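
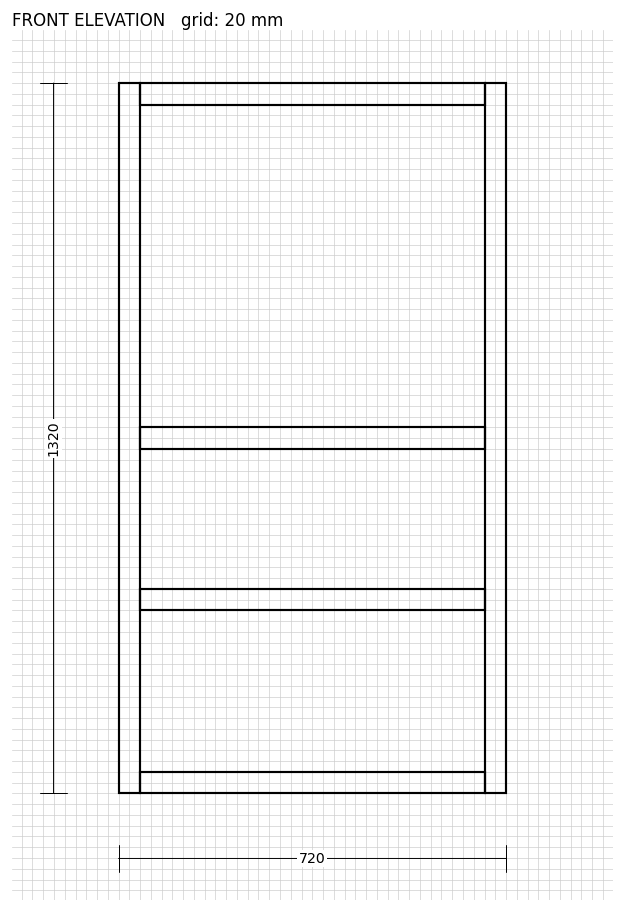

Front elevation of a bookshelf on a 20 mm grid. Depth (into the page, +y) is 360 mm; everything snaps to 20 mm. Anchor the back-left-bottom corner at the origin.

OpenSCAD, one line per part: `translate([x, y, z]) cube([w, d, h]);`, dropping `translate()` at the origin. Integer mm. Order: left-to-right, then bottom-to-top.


cube([40, 360, 1320]);
translate([40, 0, 0]) cube([640, 360, 40]);
translate([40, 0, 340]) cube([640, 360, 40]);
translate([40, 0, 640]) cube([640, 360, 40]);
translate([40, 0, 1280]) cube([640, 360, 40]);
translate([680, 0, 0]) cube([40, 360, 1320]);


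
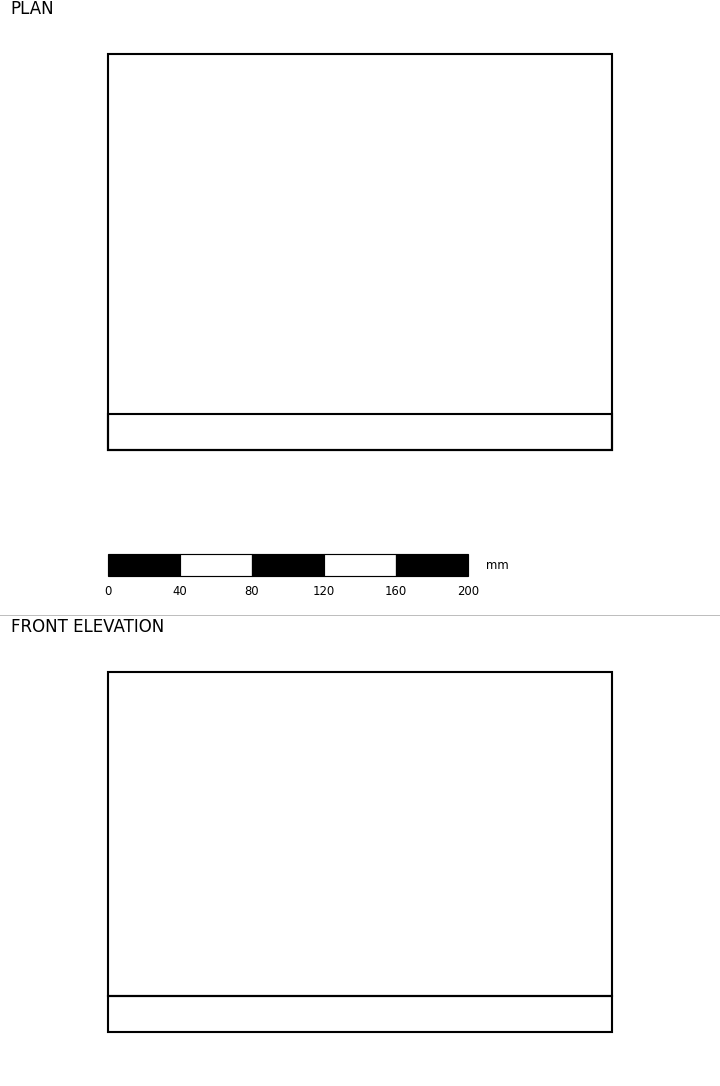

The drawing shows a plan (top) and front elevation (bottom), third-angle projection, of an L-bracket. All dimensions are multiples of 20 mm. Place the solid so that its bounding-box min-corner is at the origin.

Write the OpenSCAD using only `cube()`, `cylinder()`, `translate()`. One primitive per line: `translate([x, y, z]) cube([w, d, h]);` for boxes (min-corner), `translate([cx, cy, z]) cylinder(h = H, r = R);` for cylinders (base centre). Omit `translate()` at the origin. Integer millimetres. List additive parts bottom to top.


cube([280, 220, 20]);
translate([0, 0, 20]) cube([280, 20, 180]);


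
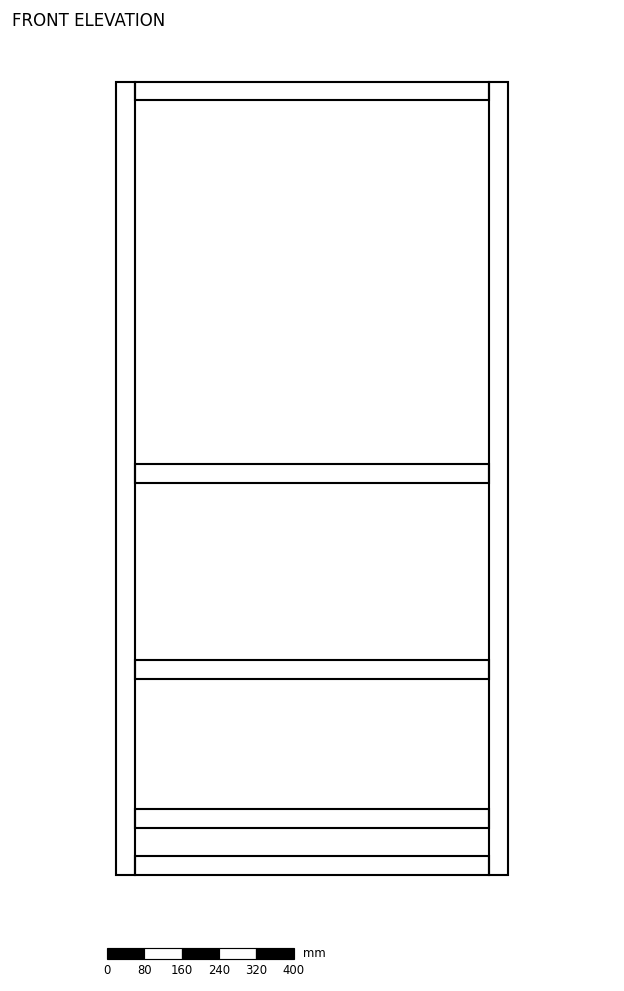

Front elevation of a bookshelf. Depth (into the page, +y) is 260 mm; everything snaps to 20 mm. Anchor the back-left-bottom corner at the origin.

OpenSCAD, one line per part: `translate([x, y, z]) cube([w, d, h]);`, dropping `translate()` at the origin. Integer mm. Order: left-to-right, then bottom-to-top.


cube([40, 260, 1700]);
translate([40, 0, 0]) cube([760, 260, 40]);
translate([40, 0, 100]) cube([760, 260, 40]);
translate([40, 0, 420]) cube([760, 260, 40]);
translate([40, 0, 840]) cube([760, 260, 40]);
translate([40, 0, 1660]) cube([760, 260, 40]);
translate([800, 0, 0]) cube([40, 260, 1700]);


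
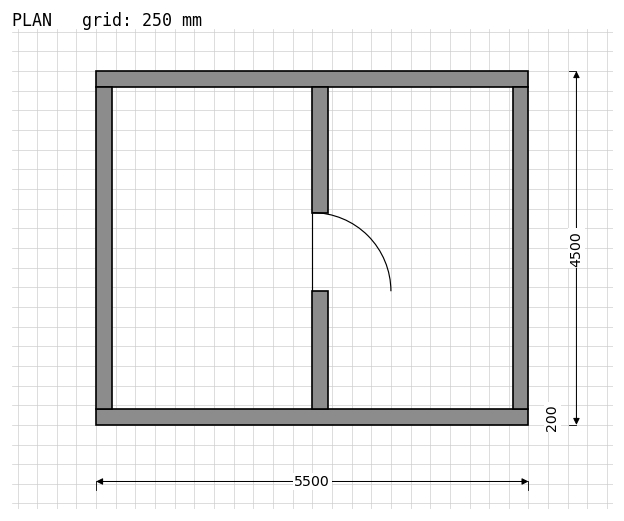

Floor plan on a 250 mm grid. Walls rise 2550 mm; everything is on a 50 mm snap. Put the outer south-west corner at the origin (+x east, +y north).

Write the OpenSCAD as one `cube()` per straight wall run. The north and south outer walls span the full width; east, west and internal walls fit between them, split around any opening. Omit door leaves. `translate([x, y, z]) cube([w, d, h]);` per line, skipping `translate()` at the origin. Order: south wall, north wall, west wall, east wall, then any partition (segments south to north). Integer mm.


cube([5500, 200, 2550]);
translate([0, 4300, 0]) cube([5500, 200, 2550]);
translate([0, 200, 0]) cube([200, 4100, 2550]);
translate([5300, 200, 0]) cube([200, 4100, 2550]);
translate([2750, 200, 0]) cube([200, 1500, 2550]);
translate([2750, 2700, 0]) cube([200, 1600, 2550]);


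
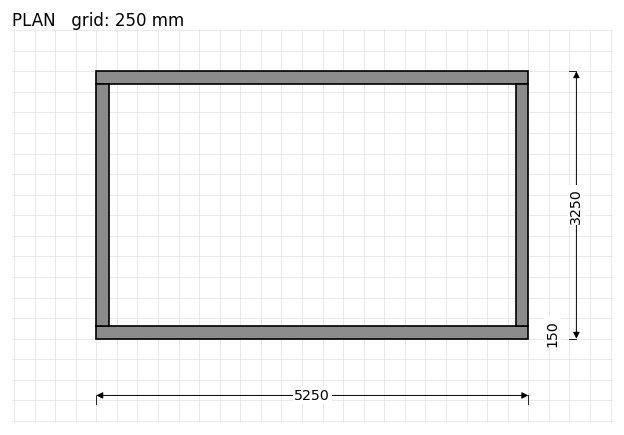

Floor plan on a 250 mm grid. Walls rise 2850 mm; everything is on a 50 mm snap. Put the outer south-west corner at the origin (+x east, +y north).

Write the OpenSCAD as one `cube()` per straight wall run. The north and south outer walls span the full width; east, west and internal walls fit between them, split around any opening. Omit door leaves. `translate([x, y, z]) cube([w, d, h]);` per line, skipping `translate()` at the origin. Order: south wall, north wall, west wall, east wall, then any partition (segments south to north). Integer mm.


cube([5250, 150, 2850]);
translate([0, 3100, 0]) cube([5250, 150, 2850]);
translate([0, 150, 0]) cube([150, 2950, 2850]);
translate([5100, 150, 0]) cube([150, 2950, 2850]);


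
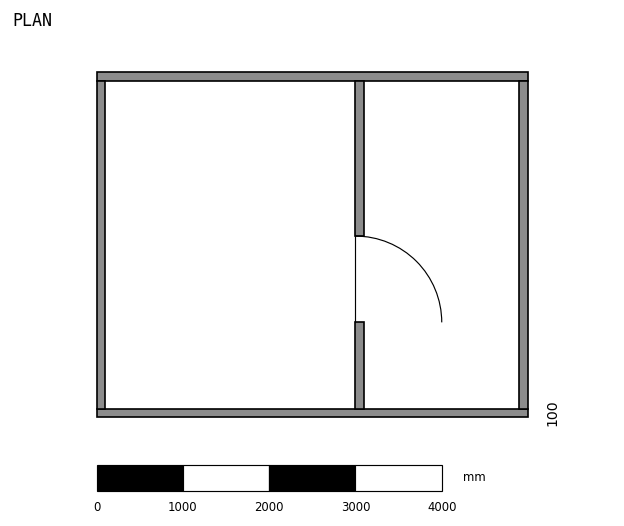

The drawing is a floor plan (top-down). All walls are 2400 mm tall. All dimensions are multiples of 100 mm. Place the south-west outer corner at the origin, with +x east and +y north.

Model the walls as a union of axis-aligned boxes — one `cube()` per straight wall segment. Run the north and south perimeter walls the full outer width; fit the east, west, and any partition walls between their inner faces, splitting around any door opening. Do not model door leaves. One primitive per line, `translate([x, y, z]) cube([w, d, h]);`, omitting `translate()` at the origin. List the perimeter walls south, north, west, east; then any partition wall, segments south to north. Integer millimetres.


cube([5000, 100, 2400]);
translate([0, 3900, 0]) cube([5000, 100, 2400]);
translate([0, 100, 0]) cube([100, 3800, 2400]);
translate([4900, 100, 0]) cube([100, 3800, 2400]);
translate([3000, 100, 0]) cube([100, 1000, 2400]);
translate([3000, 2100, 0]) cube([100, 1800, 2400]);


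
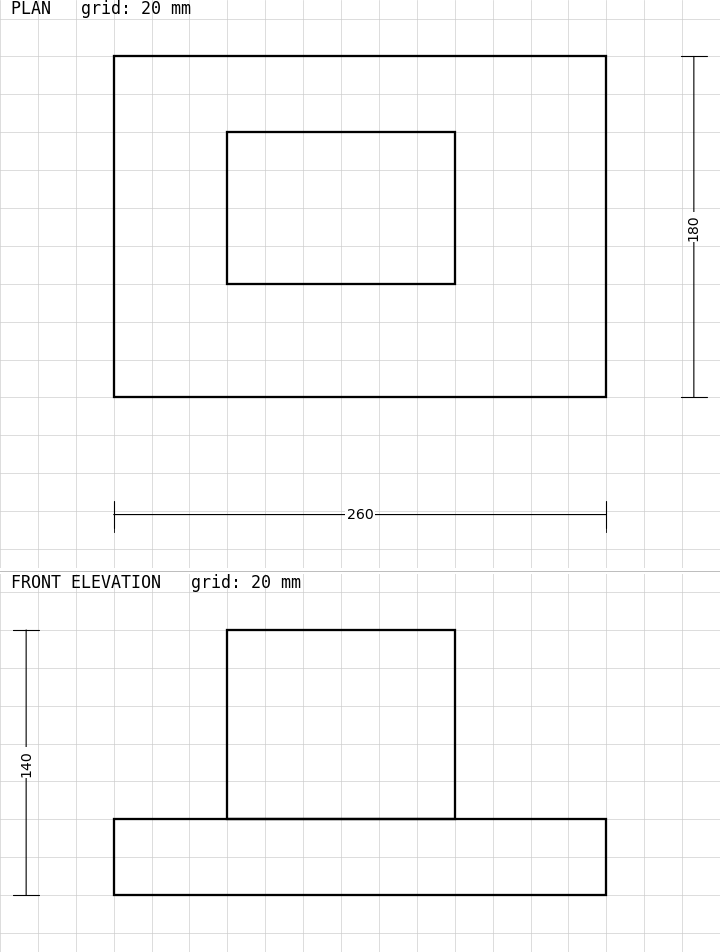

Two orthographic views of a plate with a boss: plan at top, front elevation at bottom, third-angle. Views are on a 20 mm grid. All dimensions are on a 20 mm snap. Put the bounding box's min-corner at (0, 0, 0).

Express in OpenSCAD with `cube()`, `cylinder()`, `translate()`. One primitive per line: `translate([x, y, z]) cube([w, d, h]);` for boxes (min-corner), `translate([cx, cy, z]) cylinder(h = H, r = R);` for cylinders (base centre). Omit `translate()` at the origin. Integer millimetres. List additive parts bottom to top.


cube([260, 180, 40]);
translate([60, 60, 40]) cube([120, 80, 100]);


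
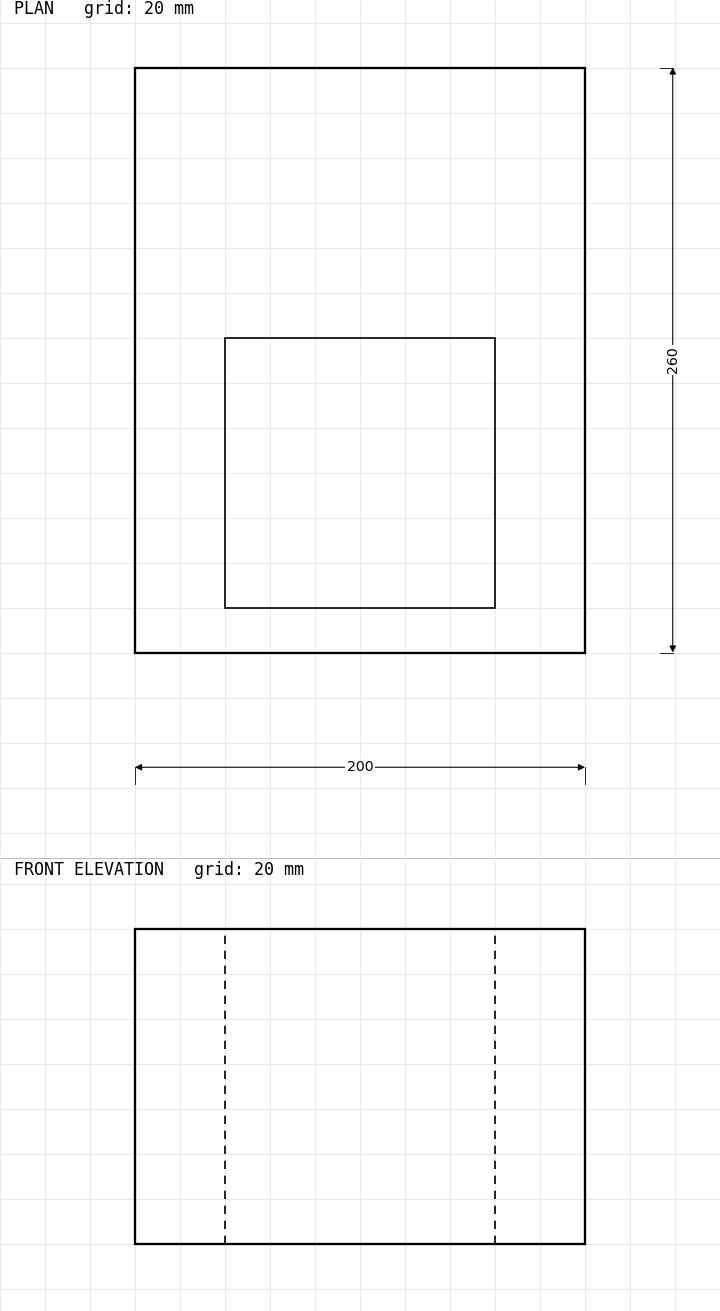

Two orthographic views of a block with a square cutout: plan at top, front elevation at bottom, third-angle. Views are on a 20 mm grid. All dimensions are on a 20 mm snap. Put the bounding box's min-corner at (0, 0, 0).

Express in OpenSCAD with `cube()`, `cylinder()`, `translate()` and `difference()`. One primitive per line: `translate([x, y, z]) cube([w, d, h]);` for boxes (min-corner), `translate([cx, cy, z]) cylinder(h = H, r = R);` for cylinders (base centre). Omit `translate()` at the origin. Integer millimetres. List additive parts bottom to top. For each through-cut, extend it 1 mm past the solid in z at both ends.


difference() {
  cube([200, 260, 140]);
  translate([40, 20, -1]) cube([120, 120, 142]);
}


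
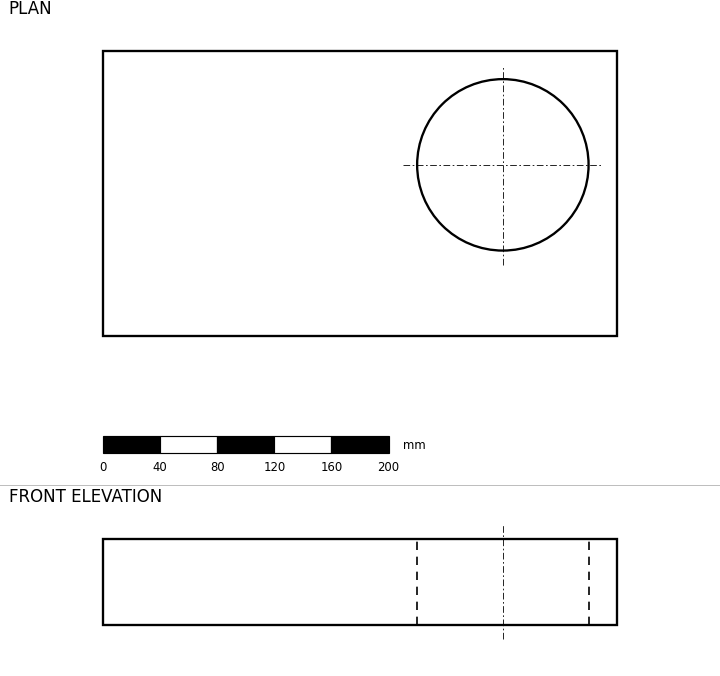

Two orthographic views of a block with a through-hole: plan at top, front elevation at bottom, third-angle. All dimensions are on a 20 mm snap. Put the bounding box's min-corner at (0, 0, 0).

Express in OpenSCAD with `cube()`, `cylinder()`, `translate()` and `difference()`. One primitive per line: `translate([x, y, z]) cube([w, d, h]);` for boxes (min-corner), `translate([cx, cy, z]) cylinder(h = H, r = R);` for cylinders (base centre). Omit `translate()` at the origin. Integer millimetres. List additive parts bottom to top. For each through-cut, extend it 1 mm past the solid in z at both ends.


difference() {
  cube([360, 200, 60]);
  translate([280, 120, -1]) cylinder(h = 62, r = 60);
}


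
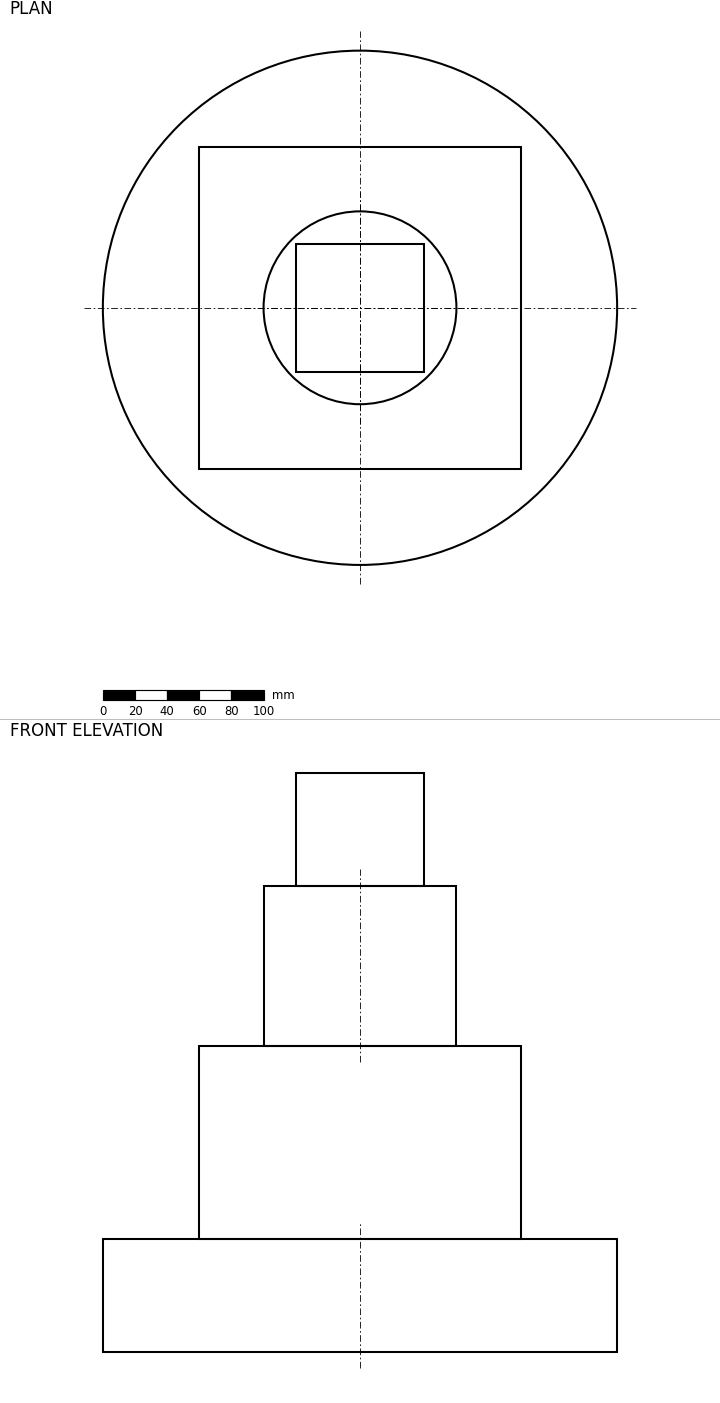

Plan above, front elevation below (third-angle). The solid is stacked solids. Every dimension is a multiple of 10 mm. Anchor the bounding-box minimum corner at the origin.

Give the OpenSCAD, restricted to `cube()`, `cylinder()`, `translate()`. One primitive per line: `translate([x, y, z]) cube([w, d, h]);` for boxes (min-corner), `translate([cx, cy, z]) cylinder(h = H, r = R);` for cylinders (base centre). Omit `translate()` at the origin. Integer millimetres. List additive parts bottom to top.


translate([160, 160, 0]) cylinder(h = 70, r = 160);
translate([60, 60, 70]) cube([200, 200, 120]);
translate([160, 160, 190]) cylinder(h = 100, r = 60);
translate([120, 120, 290]) cube([80, 80, 70]);


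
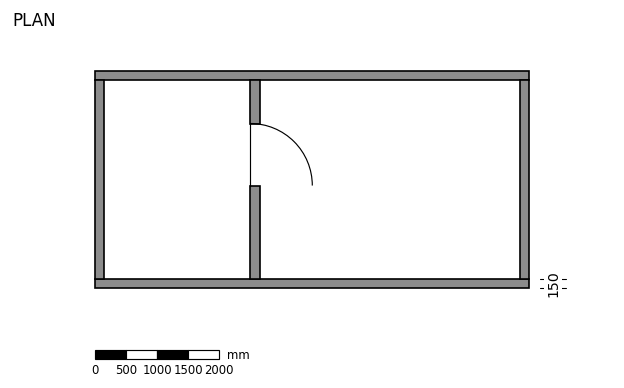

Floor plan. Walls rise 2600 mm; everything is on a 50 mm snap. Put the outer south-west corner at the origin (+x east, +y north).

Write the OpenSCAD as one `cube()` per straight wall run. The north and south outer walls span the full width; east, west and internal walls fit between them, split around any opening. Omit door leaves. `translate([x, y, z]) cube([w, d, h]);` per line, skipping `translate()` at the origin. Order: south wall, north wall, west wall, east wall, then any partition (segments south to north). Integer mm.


cube([7000, 150, 2600]);
translate([0, 3350, 0]) cube([7000, 150, 2600]);
translate([0, 150, 0]) cube([150, 3200, 2600]);
translate([6850, 150, 0]) cube([150, 3200, 2600]);
translate([2500, 150, 0]) cube([150, 1500, 2600]);
translate([2500, 2650, 0]) cube([150, 700, 2600]);


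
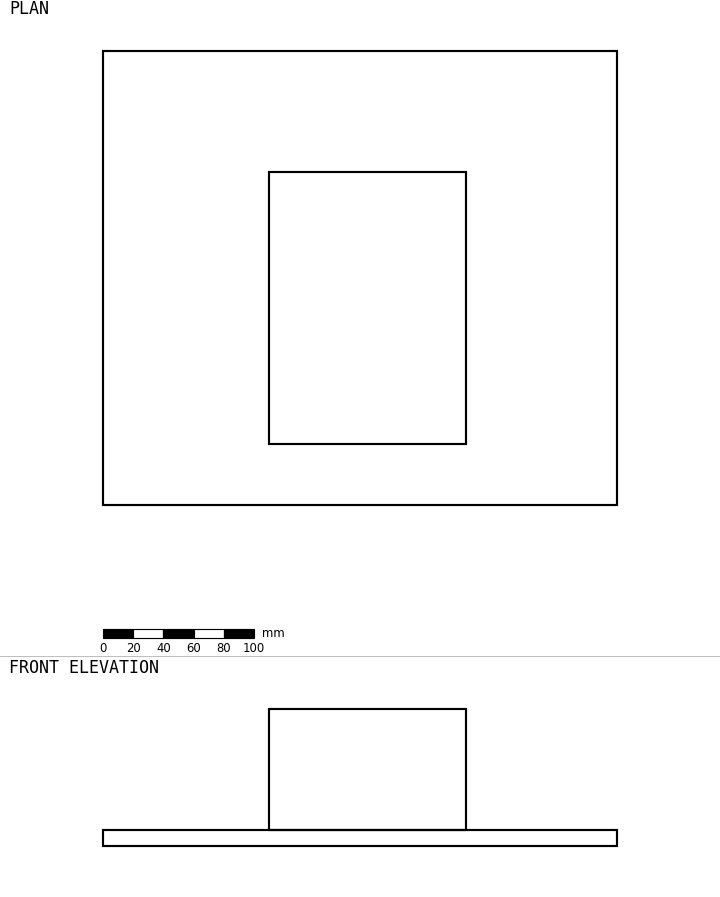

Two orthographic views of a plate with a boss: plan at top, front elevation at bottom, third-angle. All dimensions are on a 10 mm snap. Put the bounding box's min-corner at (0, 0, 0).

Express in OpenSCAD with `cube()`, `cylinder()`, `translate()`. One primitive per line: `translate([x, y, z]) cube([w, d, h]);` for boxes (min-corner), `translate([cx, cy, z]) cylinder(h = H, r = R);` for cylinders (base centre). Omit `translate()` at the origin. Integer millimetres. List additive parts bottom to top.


cube([340, 300, 10]);
translate([110, 40, 10]) cube([130, 180, 80]);


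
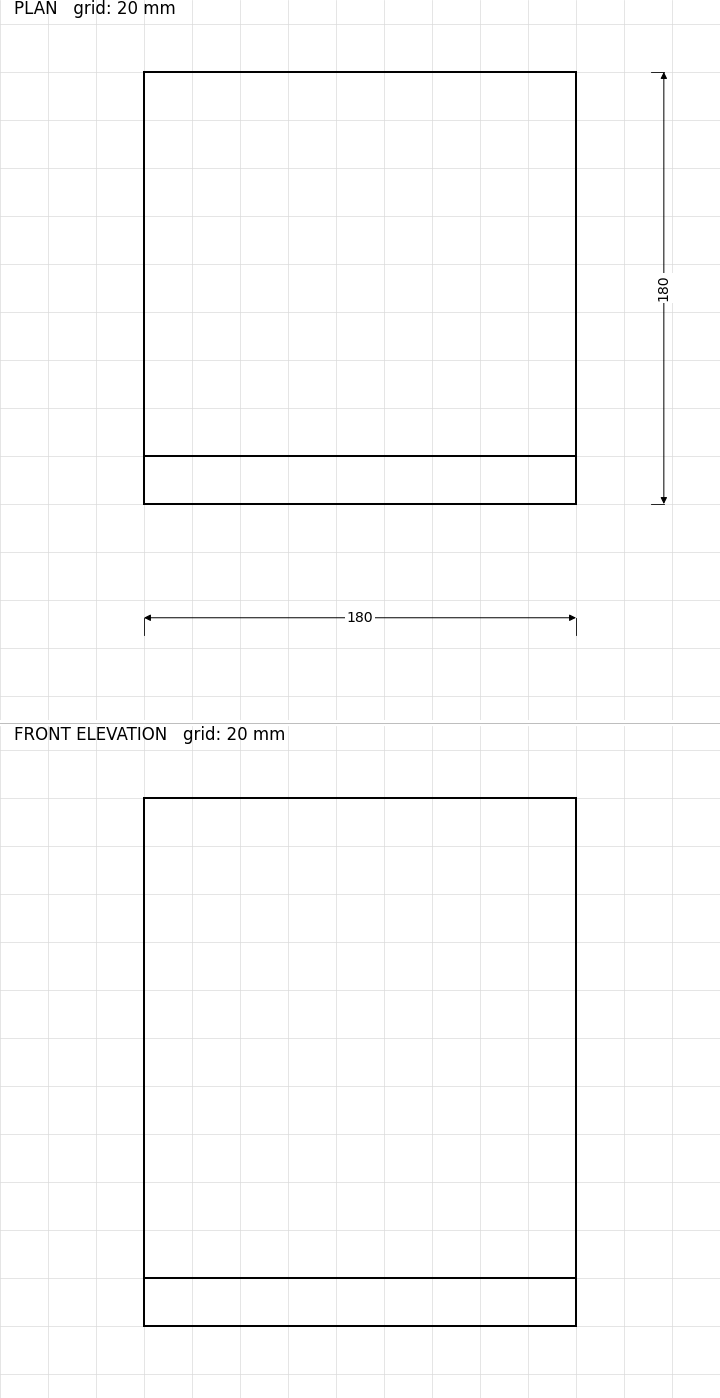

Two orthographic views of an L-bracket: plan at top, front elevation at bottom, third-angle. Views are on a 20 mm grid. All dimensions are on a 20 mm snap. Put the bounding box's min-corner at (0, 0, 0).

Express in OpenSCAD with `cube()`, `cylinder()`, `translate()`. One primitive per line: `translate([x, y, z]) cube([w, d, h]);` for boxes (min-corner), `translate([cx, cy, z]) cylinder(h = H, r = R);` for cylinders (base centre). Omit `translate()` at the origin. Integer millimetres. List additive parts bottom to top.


cube([180, 180, 20]);
translate([0, 0, 20]) cube([180, 20, 200]);


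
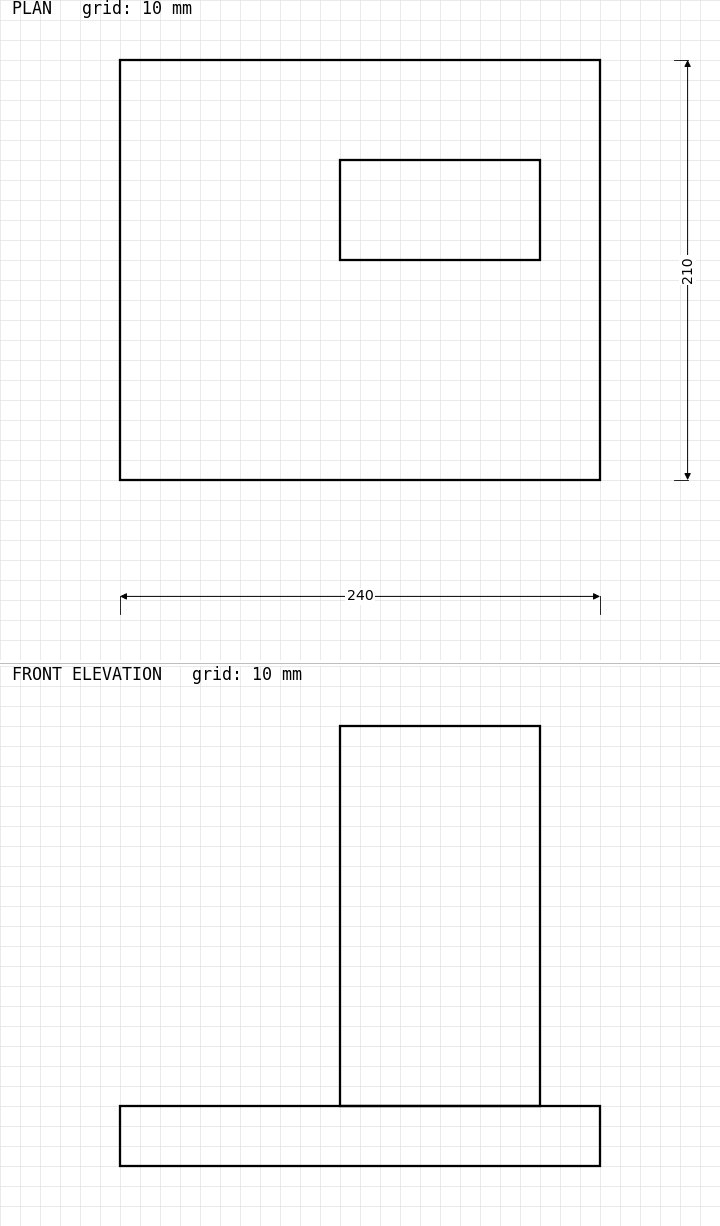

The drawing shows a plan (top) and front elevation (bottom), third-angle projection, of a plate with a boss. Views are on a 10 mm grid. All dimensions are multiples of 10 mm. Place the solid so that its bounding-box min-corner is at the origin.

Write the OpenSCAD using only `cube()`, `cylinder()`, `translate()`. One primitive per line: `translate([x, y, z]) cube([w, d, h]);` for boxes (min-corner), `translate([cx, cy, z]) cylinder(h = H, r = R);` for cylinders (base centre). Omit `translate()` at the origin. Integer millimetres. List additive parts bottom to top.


cube([240, 210, 30]);
translate([110, 110, 30]) cube([100, 50, 190]);


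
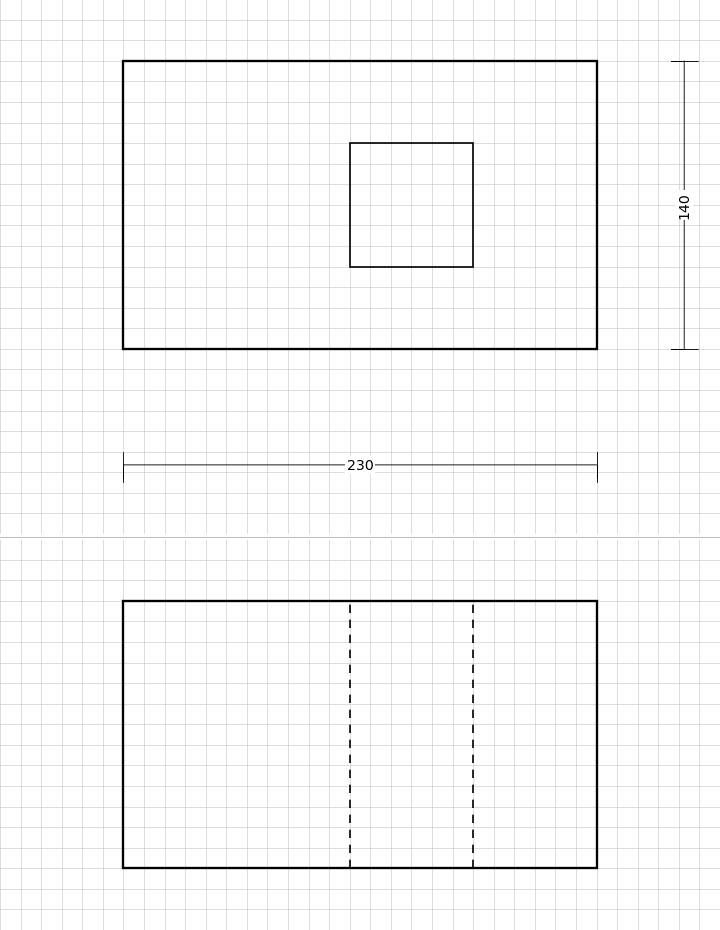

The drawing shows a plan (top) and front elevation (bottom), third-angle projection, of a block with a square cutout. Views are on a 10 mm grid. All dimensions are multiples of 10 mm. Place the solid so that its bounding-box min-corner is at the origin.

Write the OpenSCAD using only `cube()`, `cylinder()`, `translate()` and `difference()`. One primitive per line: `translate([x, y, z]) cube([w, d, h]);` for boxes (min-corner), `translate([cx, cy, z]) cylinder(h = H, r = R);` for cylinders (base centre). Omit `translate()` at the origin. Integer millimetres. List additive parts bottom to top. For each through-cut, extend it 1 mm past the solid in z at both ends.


difference() {
  cube([230, 140, 130]);
  translate([110, 40, -1]) cube([60, 60, 132]);
}


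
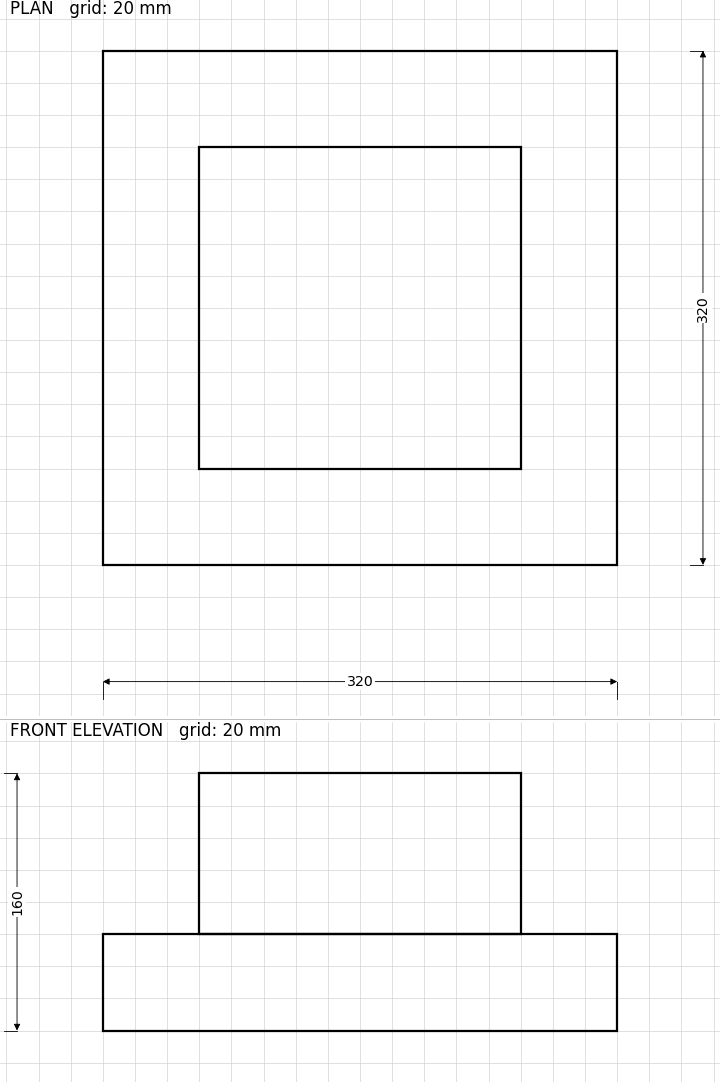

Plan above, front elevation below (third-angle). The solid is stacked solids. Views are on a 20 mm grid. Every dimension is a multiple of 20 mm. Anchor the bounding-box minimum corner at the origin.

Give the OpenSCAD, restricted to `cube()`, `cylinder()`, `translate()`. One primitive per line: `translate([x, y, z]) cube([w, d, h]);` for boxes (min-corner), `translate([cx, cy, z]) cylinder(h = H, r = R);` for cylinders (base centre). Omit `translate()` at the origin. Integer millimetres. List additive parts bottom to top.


cube([320, 320, 60]);
translate([60, 60, 60]) cube([200, 200, 100]);


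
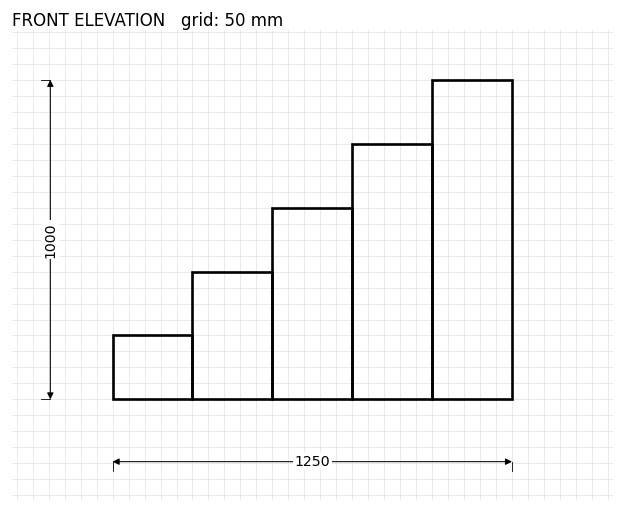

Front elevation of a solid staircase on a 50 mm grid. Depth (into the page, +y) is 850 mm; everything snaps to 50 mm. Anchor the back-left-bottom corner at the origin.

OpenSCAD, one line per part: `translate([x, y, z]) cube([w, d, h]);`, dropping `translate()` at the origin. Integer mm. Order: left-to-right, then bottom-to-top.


cube([250, 850, 200]);
translate([250, 0, 0]) cube([250, 850, 400]);
translate([500, 0, 0]) cube([250, 850, 600]);
translate([750, 0, 0]) cube([250, 850, 800]);
translate([1000, 0, 0]) cube([250, 850, 1000]);


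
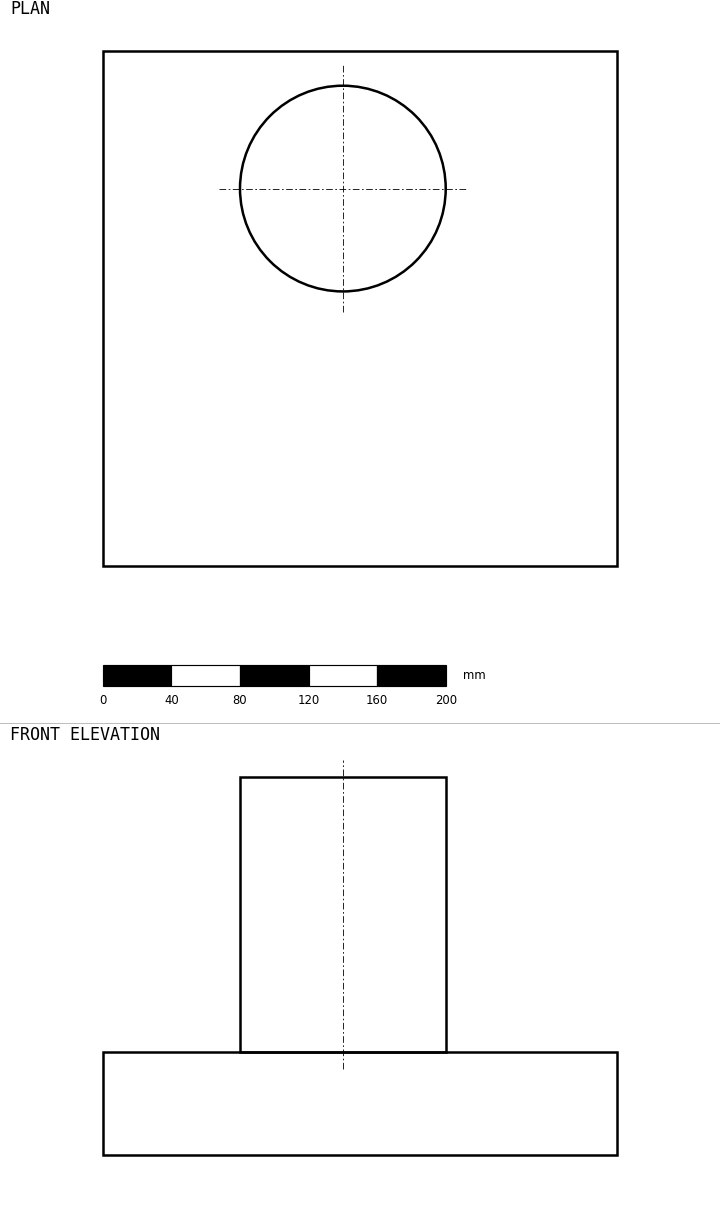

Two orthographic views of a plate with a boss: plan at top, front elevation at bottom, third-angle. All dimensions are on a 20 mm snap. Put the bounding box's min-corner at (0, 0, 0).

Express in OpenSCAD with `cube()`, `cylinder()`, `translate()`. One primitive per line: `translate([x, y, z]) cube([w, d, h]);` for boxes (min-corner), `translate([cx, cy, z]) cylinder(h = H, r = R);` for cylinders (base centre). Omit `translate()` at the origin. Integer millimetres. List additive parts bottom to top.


cube([300, 300, 60]);
translate([140, 220, 60]) cylinder(h = 160, r = 60);


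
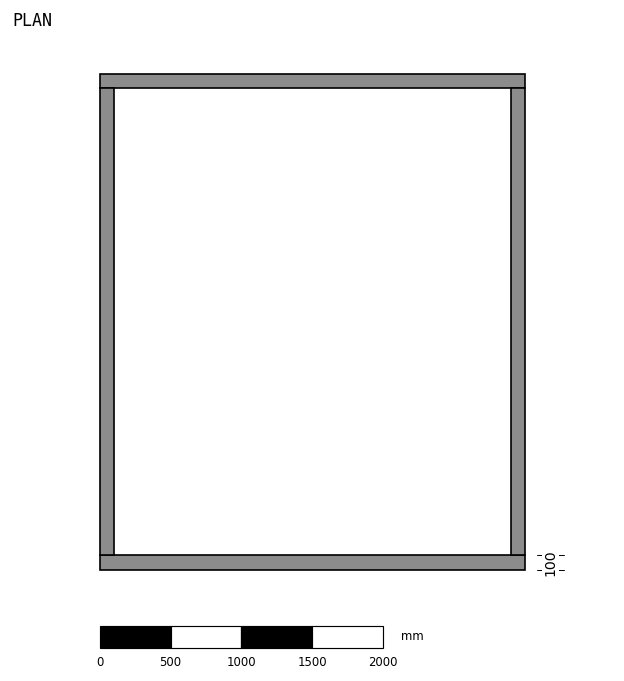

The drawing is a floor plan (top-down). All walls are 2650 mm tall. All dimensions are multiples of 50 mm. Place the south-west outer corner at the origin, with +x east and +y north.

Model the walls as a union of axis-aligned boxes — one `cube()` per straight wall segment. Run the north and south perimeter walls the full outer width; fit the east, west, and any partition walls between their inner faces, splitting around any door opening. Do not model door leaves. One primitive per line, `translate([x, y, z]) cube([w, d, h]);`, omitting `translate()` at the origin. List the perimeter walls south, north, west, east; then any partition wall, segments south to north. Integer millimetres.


cube([3000, 100, 2650]);
translate([0, 3400, 0]) cube([3000, 100, 2650]);
translate([0, 100, 0]) cube([100, 3300, 2650]);
translate([2900, 100, 0]) cube([100, 3300, 2650]);


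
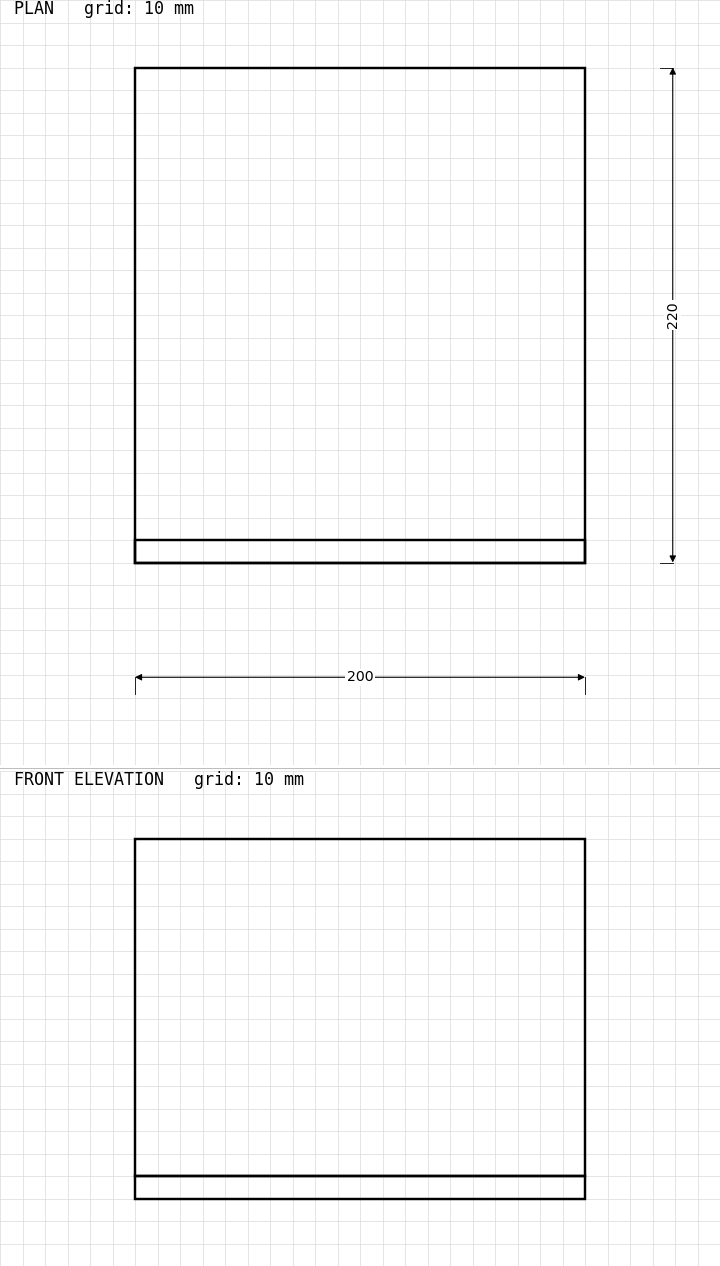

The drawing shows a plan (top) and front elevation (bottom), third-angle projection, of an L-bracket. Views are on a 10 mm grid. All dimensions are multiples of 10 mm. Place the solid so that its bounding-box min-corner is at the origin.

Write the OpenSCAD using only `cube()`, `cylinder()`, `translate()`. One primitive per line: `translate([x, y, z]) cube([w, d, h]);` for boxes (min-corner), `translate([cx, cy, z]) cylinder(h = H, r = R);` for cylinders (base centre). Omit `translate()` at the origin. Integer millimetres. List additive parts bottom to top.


cube([200, 220, 10]);
translate([0, 0, 10]) cube([200, 10, 150]);


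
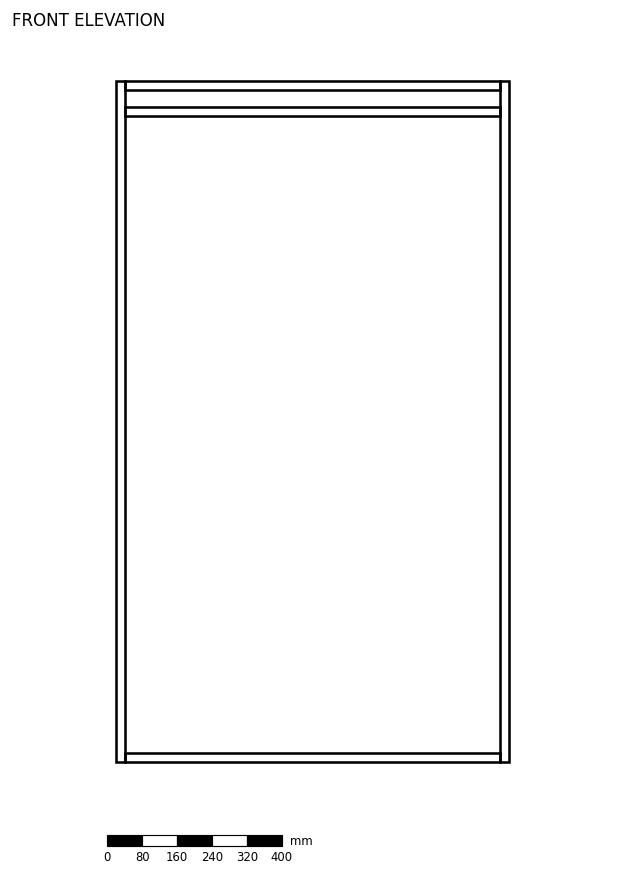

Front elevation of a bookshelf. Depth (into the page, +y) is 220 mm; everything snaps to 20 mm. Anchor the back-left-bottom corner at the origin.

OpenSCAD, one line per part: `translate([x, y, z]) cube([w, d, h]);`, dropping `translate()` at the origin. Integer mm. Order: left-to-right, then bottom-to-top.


cube([20, 220, 1560]);
translate([20, 0, 0]) cube([860, 220, 20]);
translate([20, 0, 1480]) cube([860, 220, 20]);
translate([20, 0, 1540]) cube([860, 220, 20]);
translate([880, 0, 0]) cube([20, 220, 1560]);


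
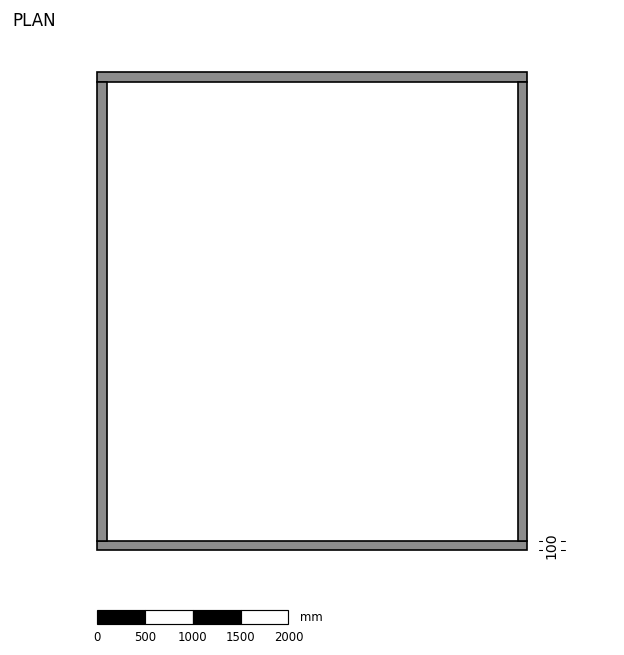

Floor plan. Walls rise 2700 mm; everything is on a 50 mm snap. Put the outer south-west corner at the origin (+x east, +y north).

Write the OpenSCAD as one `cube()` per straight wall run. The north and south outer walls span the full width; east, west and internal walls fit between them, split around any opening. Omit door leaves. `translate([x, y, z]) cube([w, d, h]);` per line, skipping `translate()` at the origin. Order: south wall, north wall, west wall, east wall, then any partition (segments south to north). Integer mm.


cube([4500, 100, 2700]);
translate([0, 4900, 0]) cube([4500, 100, 2700]);
translate([0, 100, 0]) cube([100, 4800, 2700]);
translate([4400, 100, 0]) cube([100, 4800, 2700]);


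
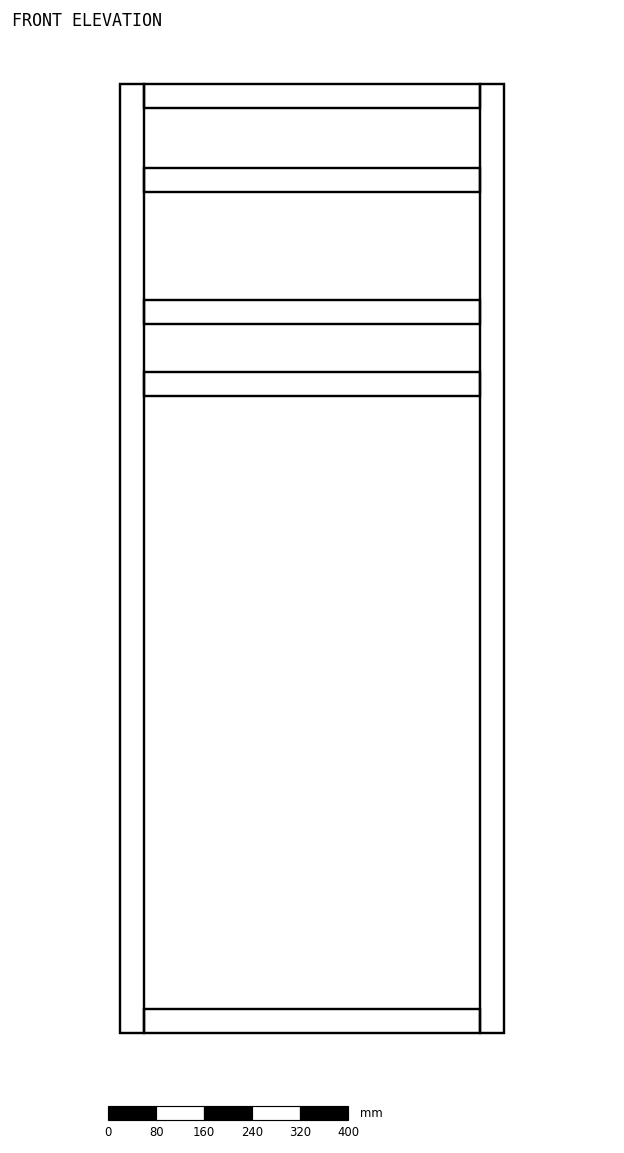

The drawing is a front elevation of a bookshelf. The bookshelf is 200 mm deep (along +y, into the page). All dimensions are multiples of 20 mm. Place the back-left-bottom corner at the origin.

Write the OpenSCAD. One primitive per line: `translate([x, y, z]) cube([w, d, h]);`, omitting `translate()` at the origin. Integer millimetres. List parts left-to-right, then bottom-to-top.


cube([40, 200, 1580]);
translate([40, 0, 0]) cube([560, 200, 40]);
translate([40, 0, 1060]) cube([560, 200, 40]);
translate([40, 0, 1180]) cube([560, 200, 40]);
translate([40, 0, 1400]) cube([560, 200, 40]);
translate([40, 0, 1540]) cube([560, 200, 40]);
translate([600, 0, 0]) cube([40, 200, 1580]);


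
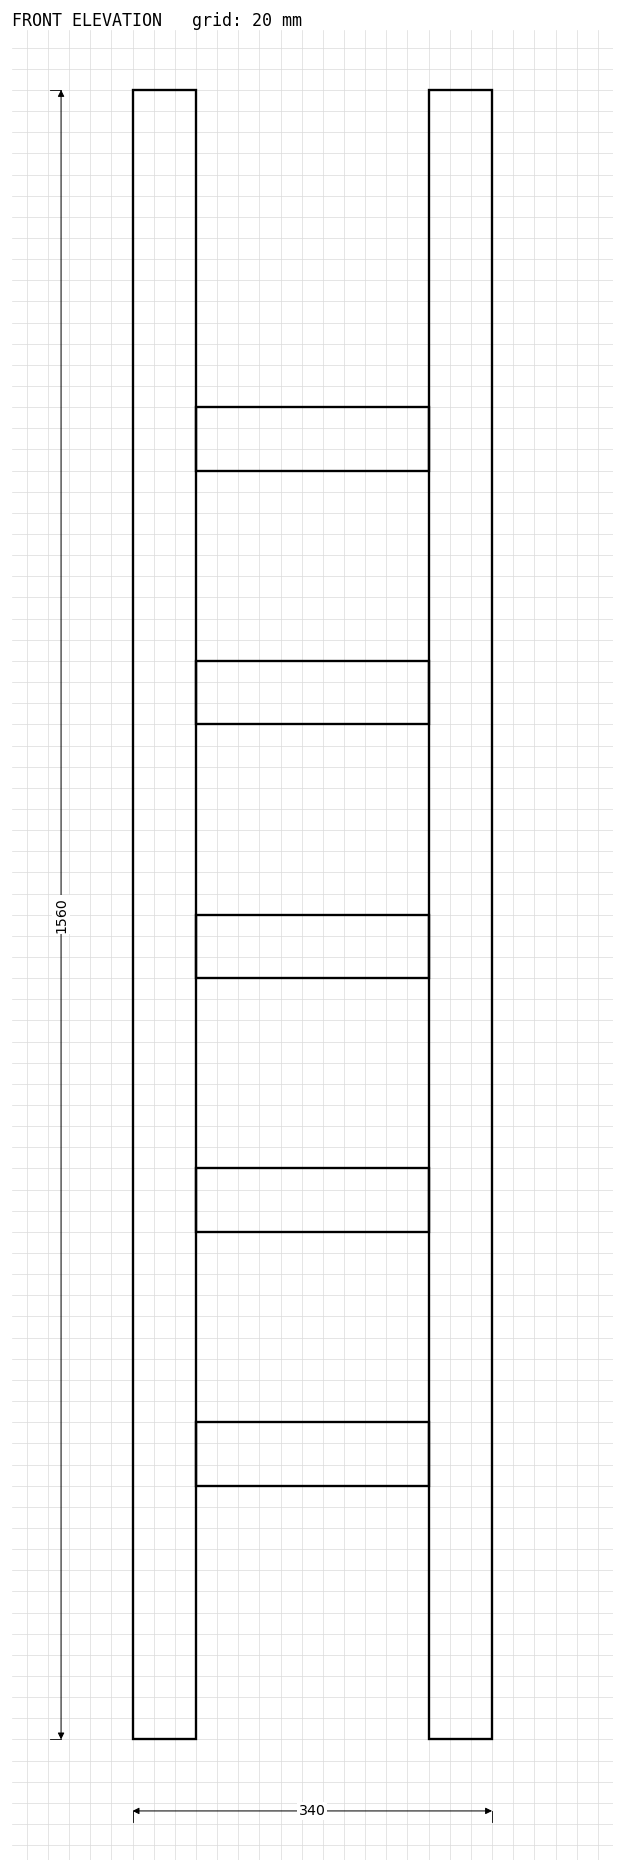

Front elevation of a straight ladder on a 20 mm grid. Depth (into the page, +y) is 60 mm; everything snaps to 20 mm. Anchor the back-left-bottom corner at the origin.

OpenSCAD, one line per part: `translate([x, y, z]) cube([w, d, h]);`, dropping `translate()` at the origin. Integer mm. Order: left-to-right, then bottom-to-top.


cube([60, 60, 1560]);
translate([60, 0, 240]) cube([220, 60, 60]);
translate([60, 0, 480]) cube([220, 60, 60]);
translate([60, 0, 720]) cube([220, 60, 60]);
translate([60, 0, 960]) cube([220, 60, 60]);
translate([60, 0, 1200]) cube([220, 60, 60]);
translate([280, 0, 0]) cube([60, 60, 1560]);


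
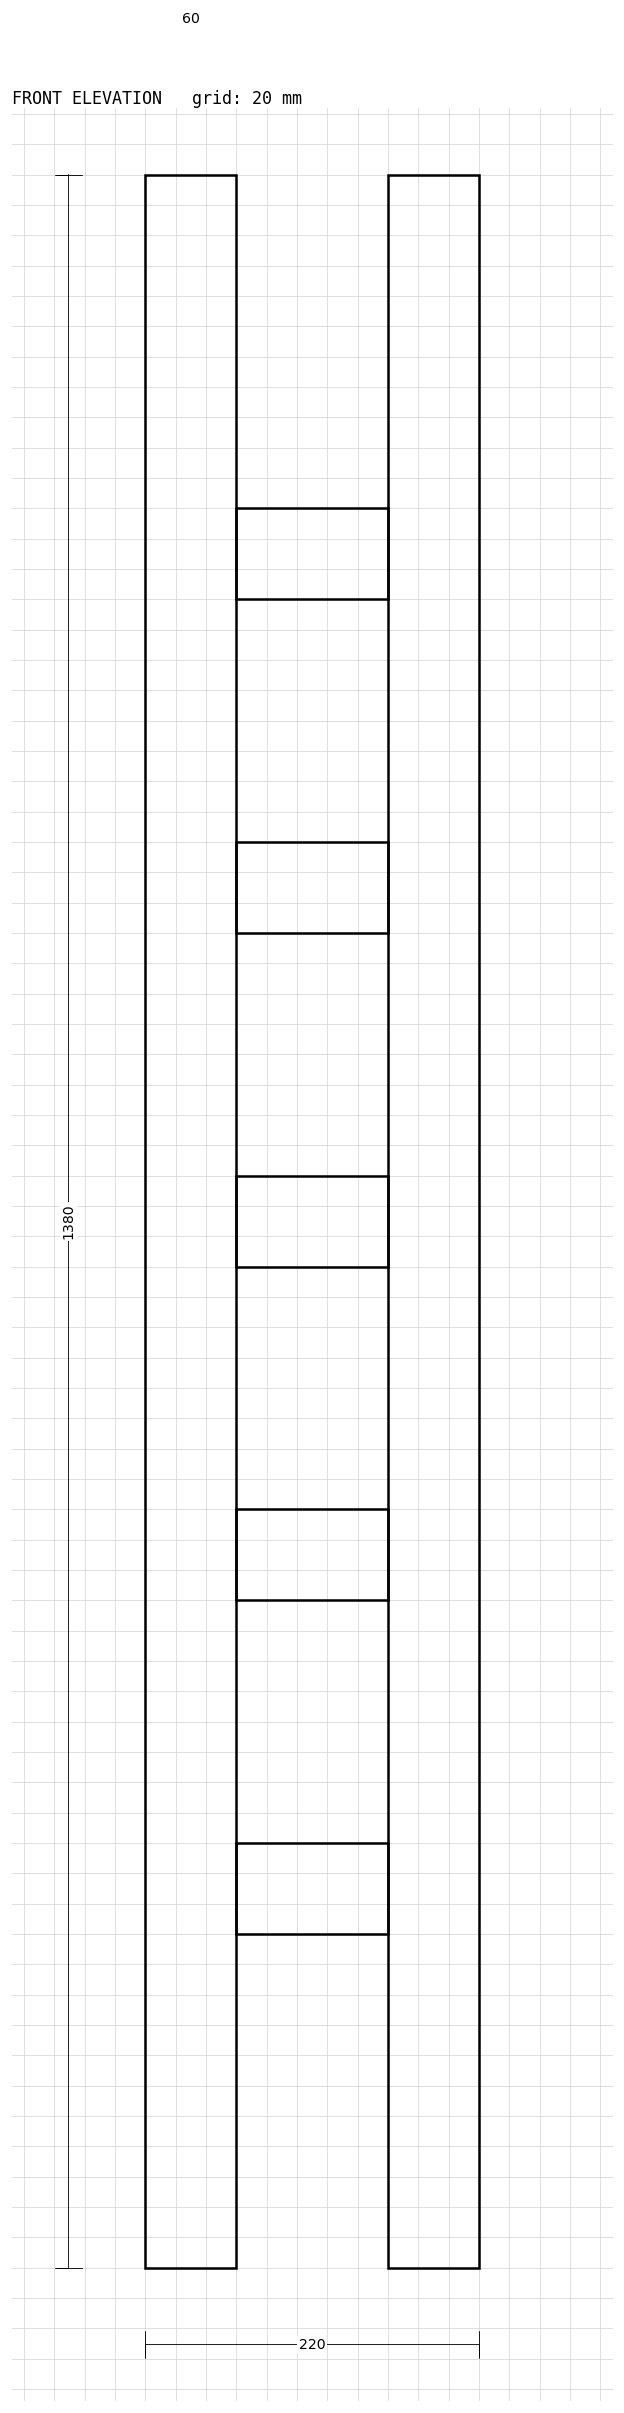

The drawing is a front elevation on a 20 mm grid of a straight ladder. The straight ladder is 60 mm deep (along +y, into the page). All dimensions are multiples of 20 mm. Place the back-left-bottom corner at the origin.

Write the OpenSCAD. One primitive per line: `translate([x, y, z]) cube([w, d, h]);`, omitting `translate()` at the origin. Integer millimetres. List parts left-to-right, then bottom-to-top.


cube([60, 60, 1380]);
translate([60, 0, 220]) cube([100, 60, 60]);
translate([60, 0, 440]) cube([100, 60, 60]);
translate([60, 0, 660]) cube([100, 60, 60]);
translate([60, 0, 880]) cube([100, 60, 60]);
translate([60, 0, 1100]) cube([100, 60, 60]);
translate([160, 0, 0]) cube([60, 60, 1380]);


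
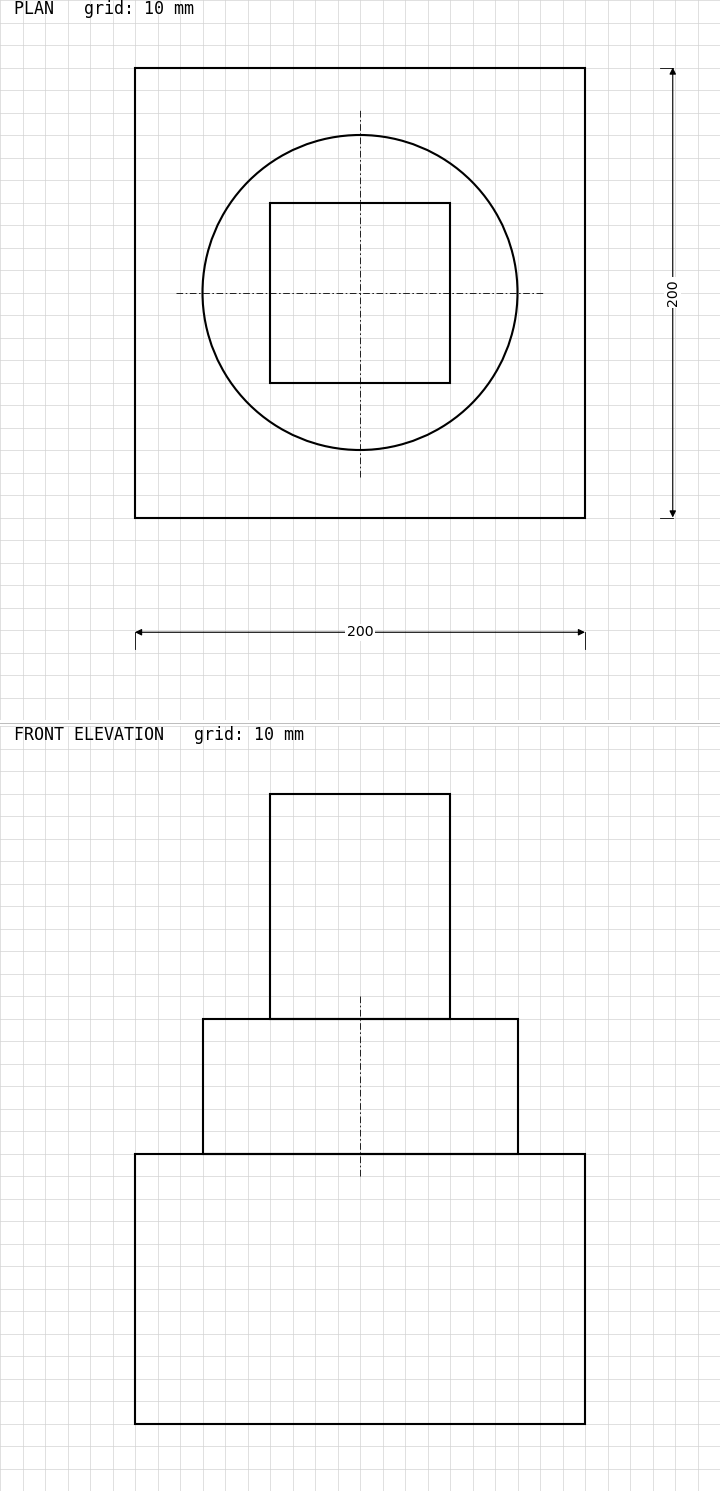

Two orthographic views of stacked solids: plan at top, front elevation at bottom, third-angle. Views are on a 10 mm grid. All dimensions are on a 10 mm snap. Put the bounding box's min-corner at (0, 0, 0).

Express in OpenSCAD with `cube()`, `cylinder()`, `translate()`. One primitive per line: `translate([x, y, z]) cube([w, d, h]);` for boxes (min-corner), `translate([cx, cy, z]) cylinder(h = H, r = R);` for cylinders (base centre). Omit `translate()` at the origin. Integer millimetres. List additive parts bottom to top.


cube([200, 200, 120]);
translate([100, 100, 120]) cylinder(h = 60, r = 70);
translate([60, 60, 180]) cube([80, 80, 100]);


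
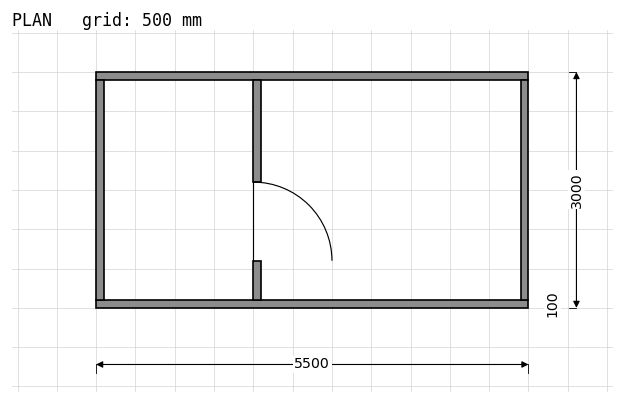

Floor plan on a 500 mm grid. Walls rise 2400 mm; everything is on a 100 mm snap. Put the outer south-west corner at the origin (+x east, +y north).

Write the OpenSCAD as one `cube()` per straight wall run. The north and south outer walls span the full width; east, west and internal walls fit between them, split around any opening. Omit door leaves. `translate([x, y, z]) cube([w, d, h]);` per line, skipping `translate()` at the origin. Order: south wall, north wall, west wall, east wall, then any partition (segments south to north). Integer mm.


cube([5500, 100, 2400]);
translate([0, 2900, 0]) cube([5500, 100, 2400]);
translate([0, 100, 0]) cube([100, 2800, 2400]);
translate([5400, 100, 0]) cube([100, 2800, 2400]);
translate([2000, 100, 0]) cube([100, 500, 2400]);
translate([2000, 1600, 0]) cube([100, 1300, 2400]);


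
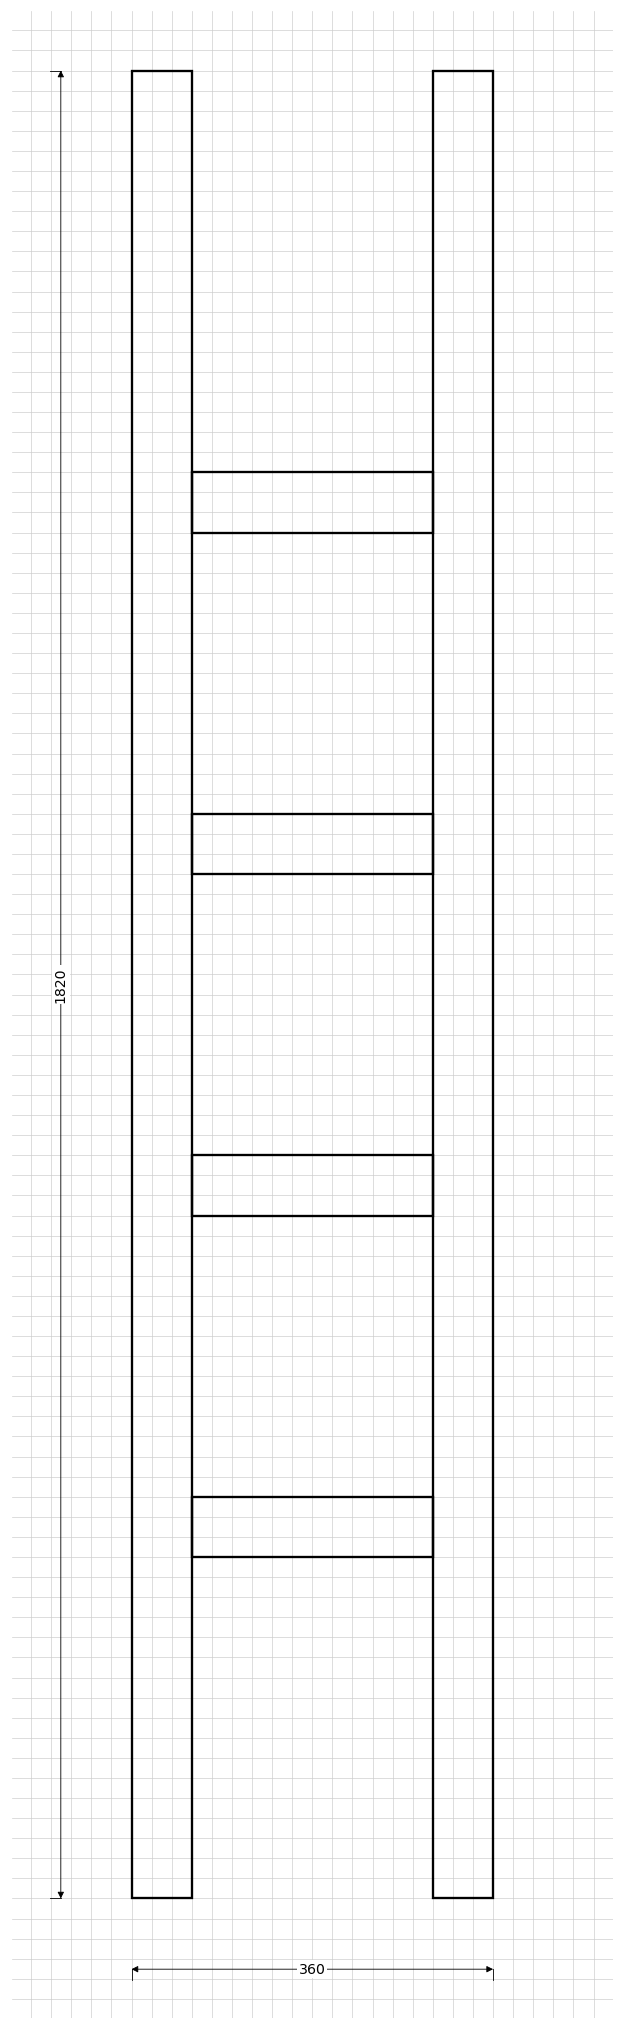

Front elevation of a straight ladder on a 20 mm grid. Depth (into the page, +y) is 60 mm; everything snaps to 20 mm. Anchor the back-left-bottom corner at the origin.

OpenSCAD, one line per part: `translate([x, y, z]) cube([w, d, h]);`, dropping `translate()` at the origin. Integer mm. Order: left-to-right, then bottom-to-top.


cube([60, 60, 1820]);
translate([60, 0, 340]) cube([240, 60, 60]);
translate([60, 0, 680]) cube([240, 60, 60]);
translate([60, 0, 1020]) cube([240, 60, 60]);
translate([60, 0, 1360]) cube([240, 60, 60]);
translate([300, 0, 0]) cube([60, 60, 1820]);


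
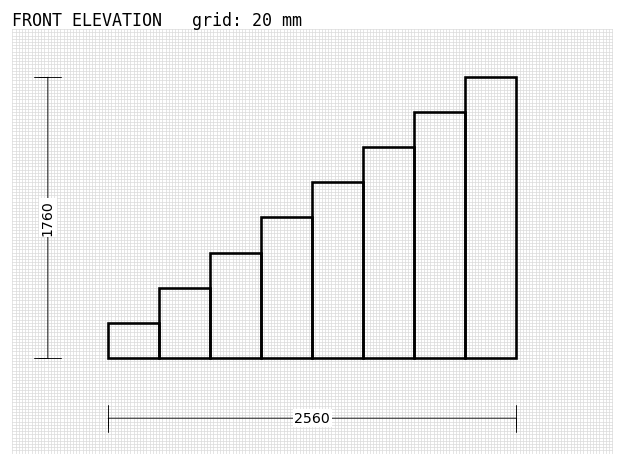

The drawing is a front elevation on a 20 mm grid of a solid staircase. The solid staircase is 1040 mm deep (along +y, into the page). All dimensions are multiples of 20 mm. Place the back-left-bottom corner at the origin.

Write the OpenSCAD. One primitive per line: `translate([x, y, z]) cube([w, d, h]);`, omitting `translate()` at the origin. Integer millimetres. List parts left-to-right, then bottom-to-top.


cube([320, 1040, 220]);
translate([320, 0, 0]) cube([320, 1040, 440]);
translate([640, 0, 0]) cube([320, 1040, 660]);
translate([960, 0, 0]) cube([320, 1040, 880]);
translate([1280, 0, 0]) cube([320, 1040, 1100]);
translate([1600, 0, 0]) cube([320, 1040, 1320]);
translate([1920, 0, 0]) cube([320, 1040, 1540]);
translate([2240, 0, 0]) cube([320, 1040, 1760]);


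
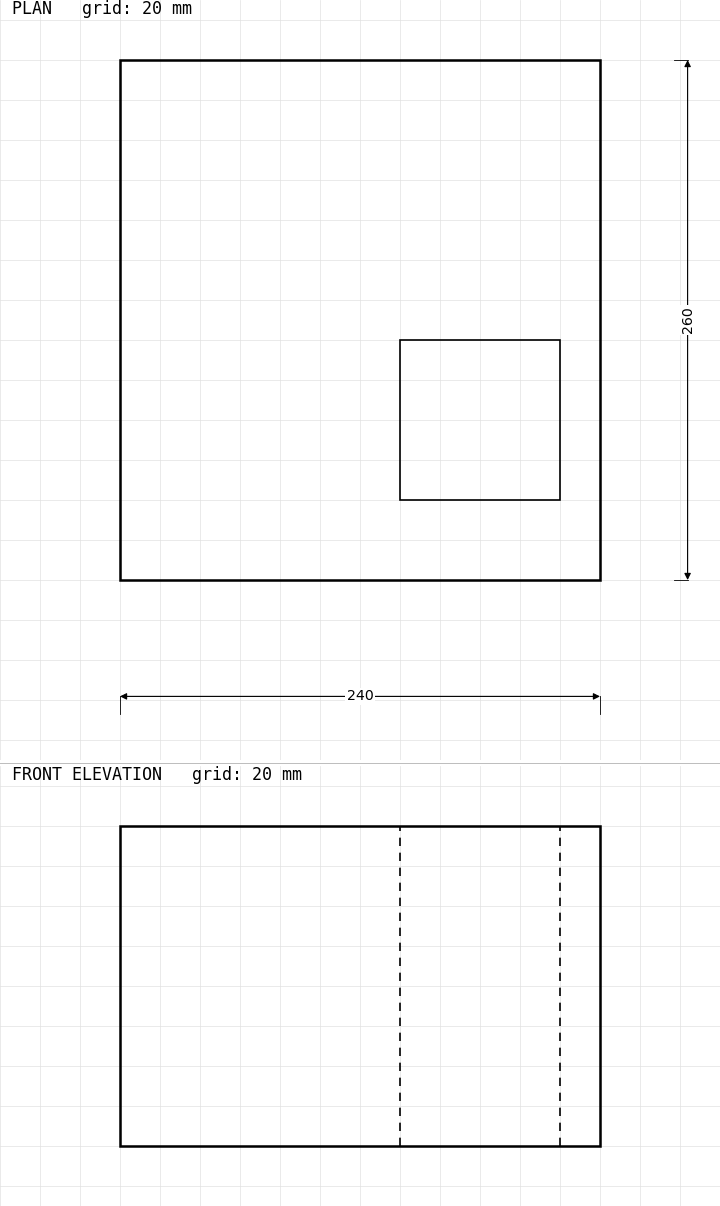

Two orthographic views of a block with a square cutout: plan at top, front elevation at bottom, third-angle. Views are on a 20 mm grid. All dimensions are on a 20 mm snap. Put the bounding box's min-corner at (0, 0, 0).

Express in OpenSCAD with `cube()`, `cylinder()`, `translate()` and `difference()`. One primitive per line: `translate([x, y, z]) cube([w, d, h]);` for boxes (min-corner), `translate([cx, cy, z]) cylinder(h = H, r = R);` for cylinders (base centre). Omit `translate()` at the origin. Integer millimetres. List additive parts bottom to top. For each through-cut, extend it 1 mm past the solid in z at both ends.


difference() {
  cube([240, 260, 160]);
  translate([140, 40, -1]) cube([80, 80, 162]);
}


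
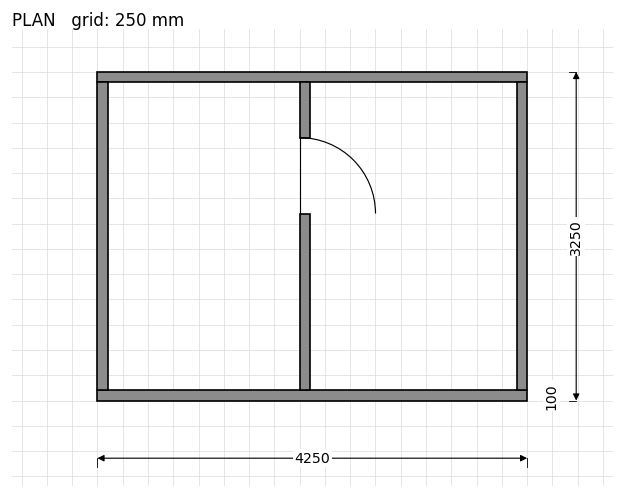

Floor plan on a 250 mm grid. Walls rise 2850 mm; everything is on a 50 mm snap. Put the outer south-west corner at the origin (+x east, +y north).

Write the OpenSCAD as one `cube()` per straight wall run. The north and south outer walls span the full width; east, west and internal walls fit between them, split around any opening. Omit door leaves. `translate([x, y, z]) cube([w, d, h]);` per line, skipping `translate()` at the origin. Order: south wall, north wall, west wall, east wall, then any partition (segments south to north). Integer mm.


cube([4250, 100, 2850]);
translate([0, 3150, 0]) cube([4250, 100, 2850]);
translate([0, 100, 0]) cube([100, 3050, 2850]);
translate([4150, 100, 0]) cube([100, 3050, 2850]);
translate([2000, 100, 0]) cube([100, 1750, 2850]);
translate([2000, 2600, 0]) cube([100, 550, 2850]);


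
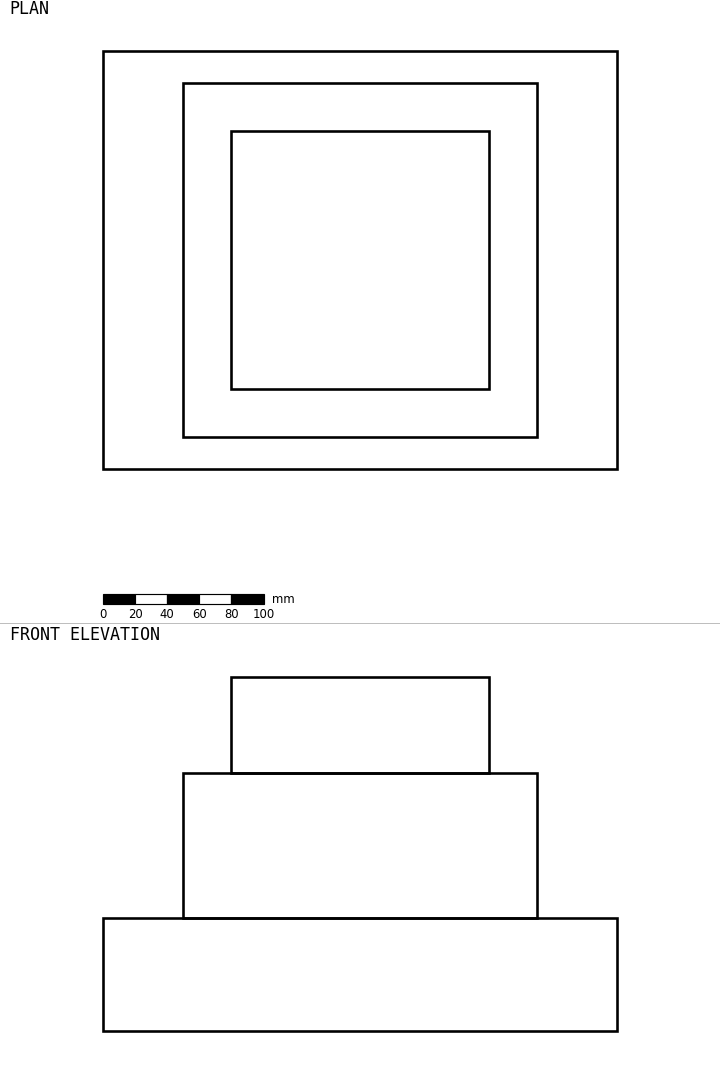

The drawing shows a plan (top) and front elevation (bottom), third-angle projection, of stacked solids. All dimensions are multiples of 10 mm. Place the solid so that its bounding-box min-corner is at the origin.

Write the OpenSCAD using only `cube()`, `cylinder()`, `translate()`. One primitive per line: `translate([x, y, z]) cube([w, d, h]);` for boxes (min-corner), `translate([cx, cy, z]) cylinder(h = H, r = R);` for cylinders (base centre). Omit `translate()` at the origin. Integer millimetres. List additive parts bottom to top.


cube([320, 260, 70]);
translate([50, 20, 70]) cube([220, 220, 90]);
translate([80, 50, 160]) cube([160, 160, 60]);


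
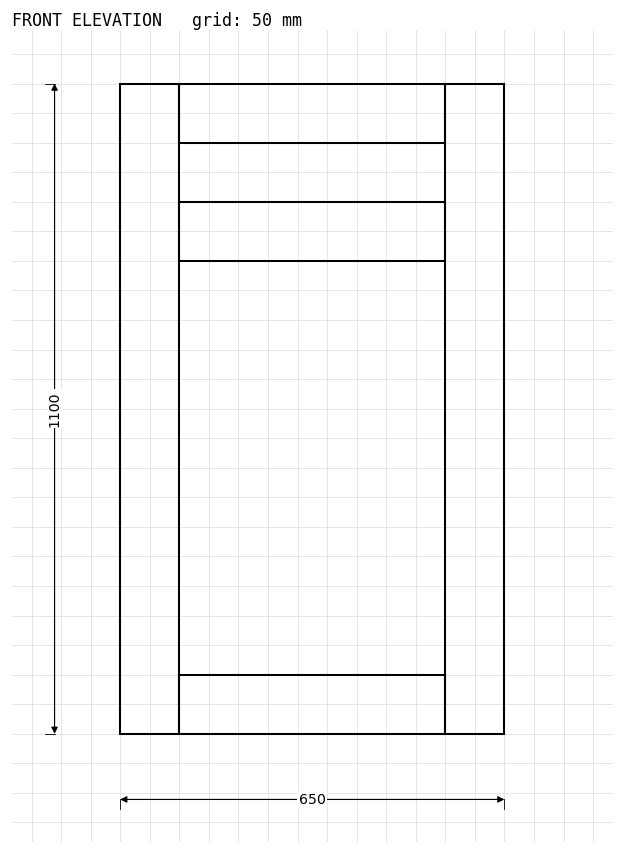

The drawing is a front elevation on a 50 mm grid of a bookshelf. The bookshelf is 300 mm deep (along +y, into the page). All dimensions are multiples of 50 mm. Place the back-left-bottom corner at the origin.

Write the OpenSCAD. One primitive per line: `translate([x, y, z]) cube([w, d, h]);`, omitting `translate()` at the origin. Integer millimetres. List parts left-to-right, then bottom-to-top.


cube([100, 300, 1100]);
translate([100, 0, 0]) cube([450, 300, 100]);
translate([100, 0, 800]) cube([450, 300, 100]);
translate([100, 0, 1000]) cube([450, 300, 100]);
translate([550, 0, 0]) cube([100, 300, 1100]);
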